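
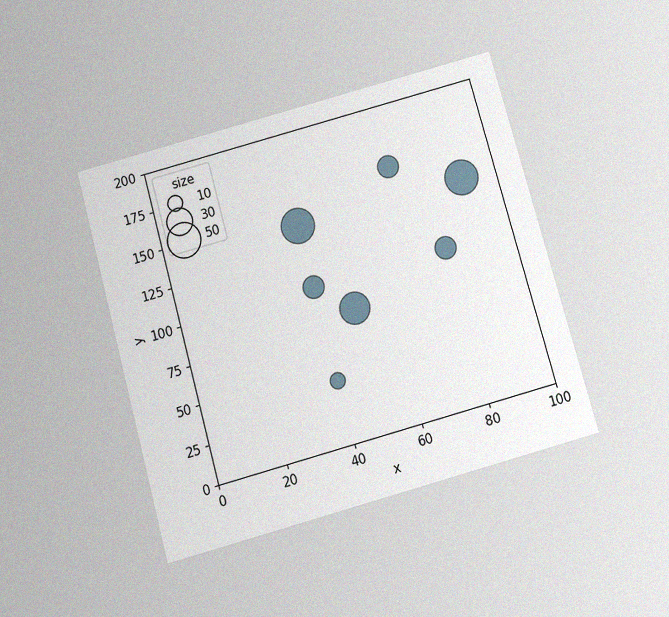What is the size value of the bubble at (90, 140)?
50

The chart is tilted about 15° counter-clockwise and viewed slightly from below, with some photo noise. Matching the bubble at (90, 140) against the size legend gives 50.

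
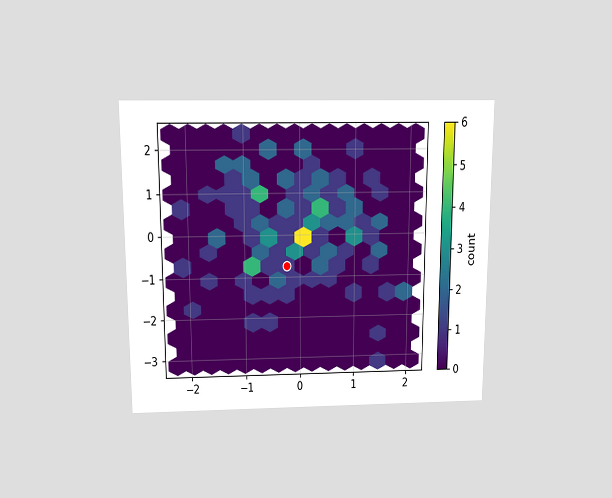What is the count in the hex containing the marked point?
The chart is viewed slightly from above. The marked hex reads 1 on the colorbar.

1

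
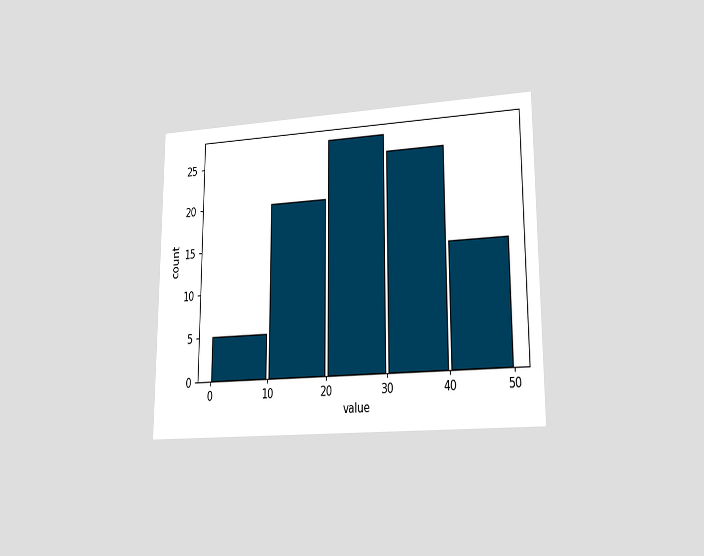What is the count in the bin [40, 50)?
The chart is viewed at a slight angle. The [40, 50) bin has height 14.

14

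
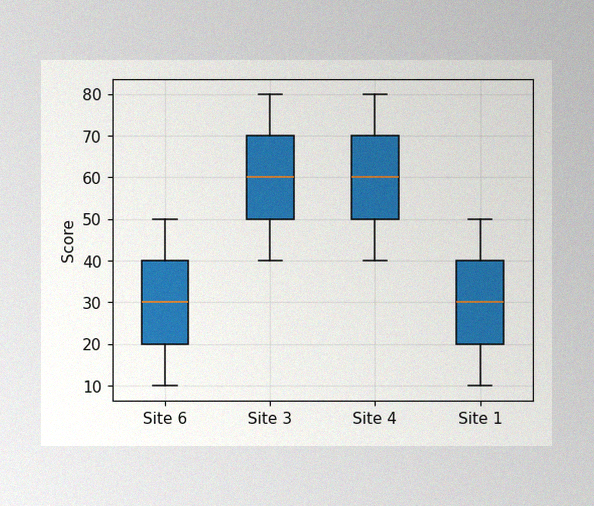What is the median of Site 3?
60

The image has some photo noise and uneven lighting. The median line in the Site 3 box sits at 60.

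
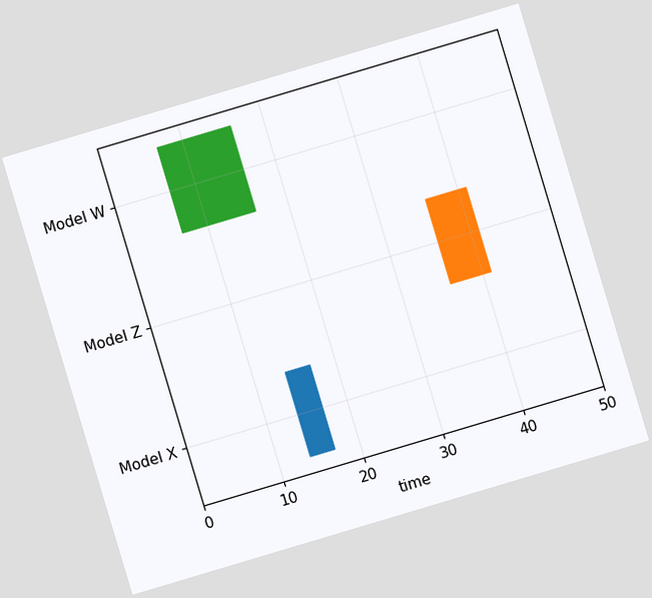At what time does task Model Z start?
36

The chart is tilted about 17° counter-clockwise. The Model Z bar begins at t=36.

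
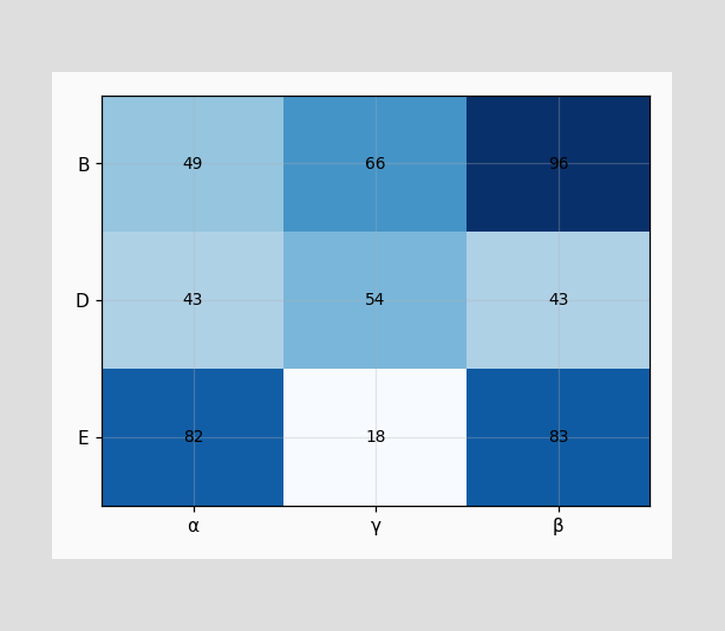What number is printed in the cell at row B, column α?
49

The (B, α) cell reads 49.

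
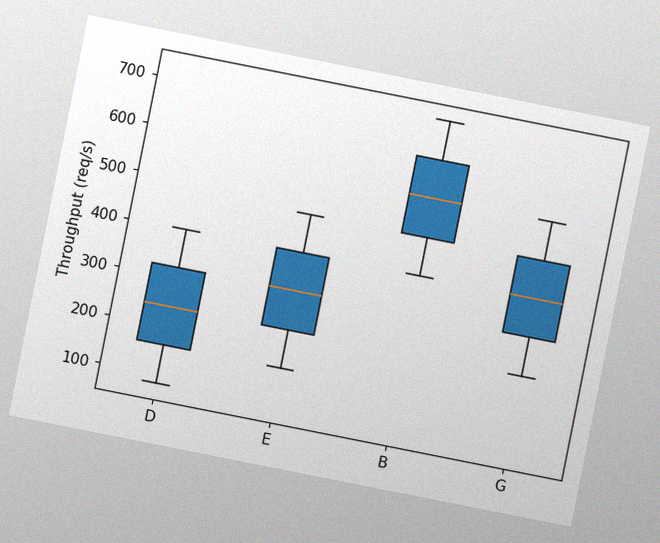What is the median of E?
320req/s

The chart is tilted about 11° clockwise, with some photo noise. The median line in the E box sits at 320req/s.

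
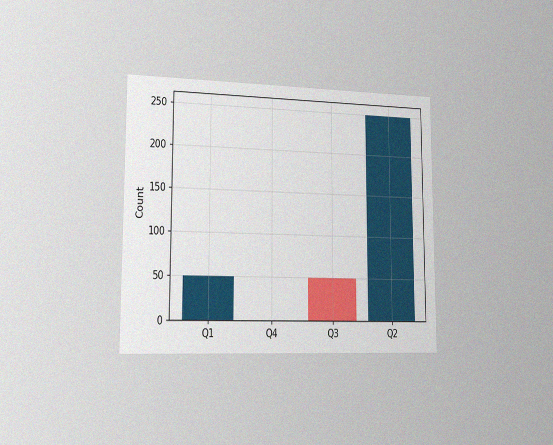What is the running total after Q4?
The chart is viewed slightly from the left, with some photo noise. After Q4 the running total reaches 50.

50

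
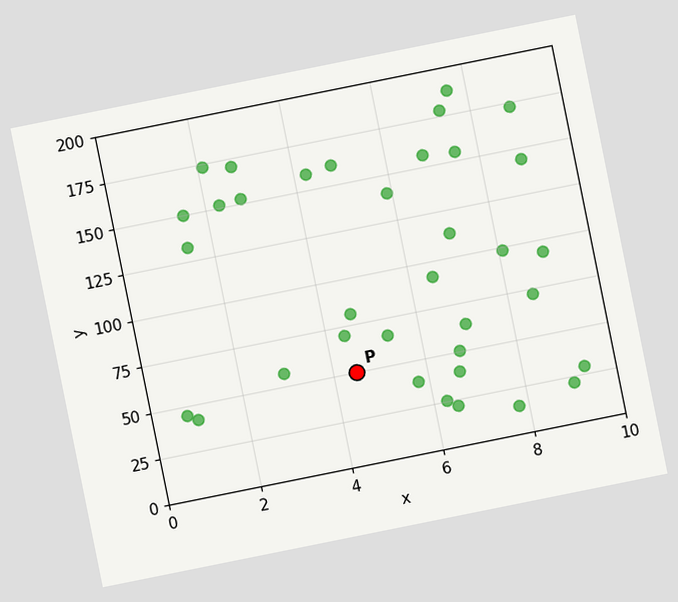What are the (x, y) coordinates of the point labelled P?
(4.5, 50)

The chart is tilted about 11° counter-clockwise. Following the gridlines from P to each axis, P sits at (4.5, 50).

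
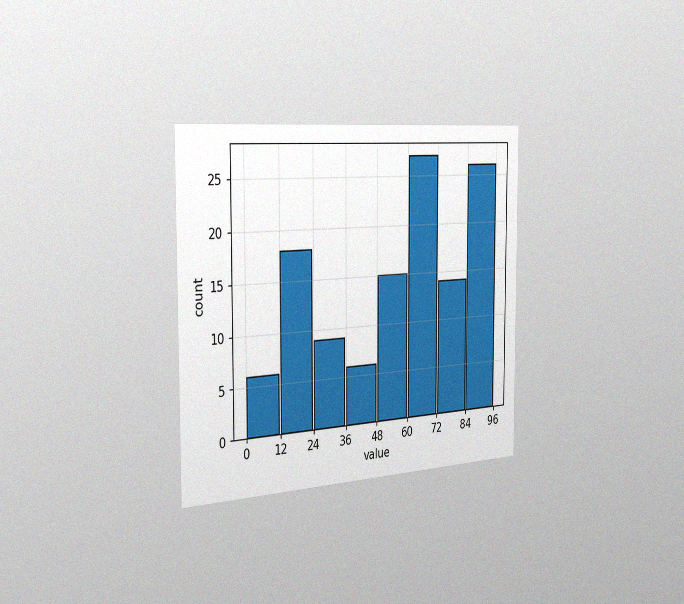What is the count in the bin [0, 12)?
The chart is viewed slightly from the left, with some photo noise. The [0, 12) bin has height 6.

6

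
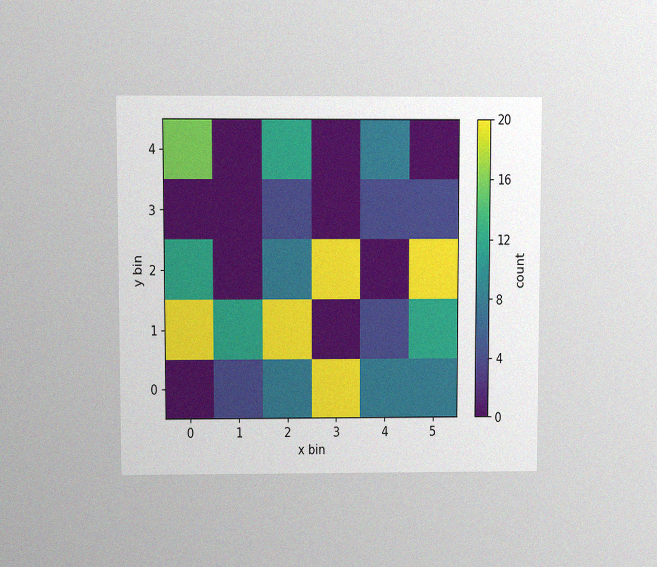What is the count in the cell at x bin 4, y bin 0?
The chart is viewed at a slight angle, with some photo noise. Matching the cell (4, 0) against the colorbar gives 8.

8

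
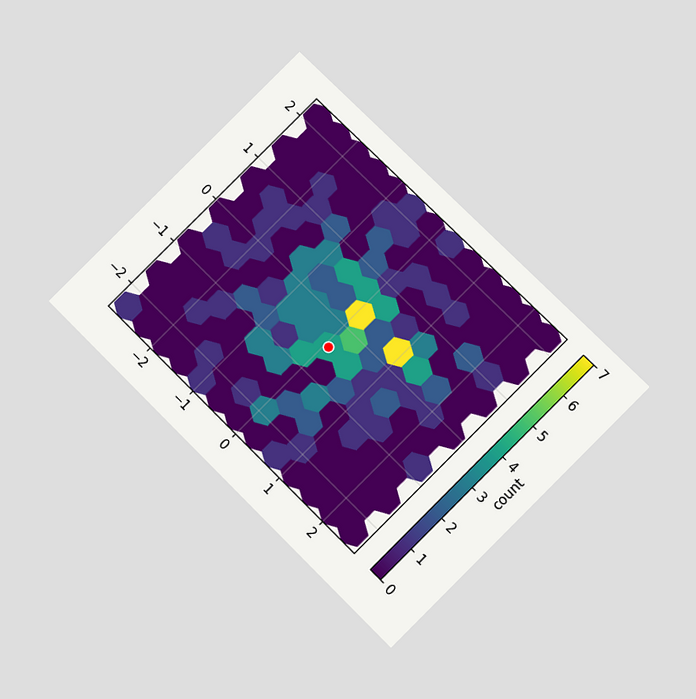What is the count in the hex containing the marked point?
The chart is tilted about 45° clockwise and viewed at a slight angle. The marked hex reads 4 on the colorbar.

4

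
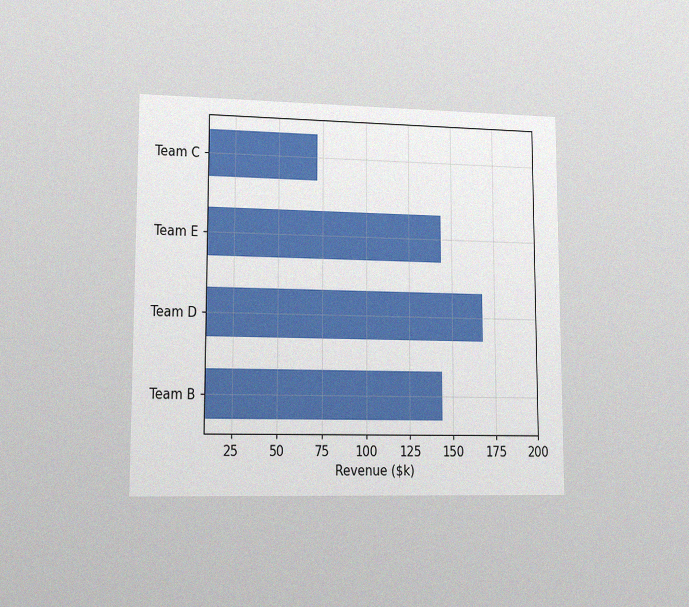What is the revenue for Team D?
$168k

The chart is viewed at a slight angle, with some photo noise. Reading along the chart's x-axis, the Team D bar reaches $168k.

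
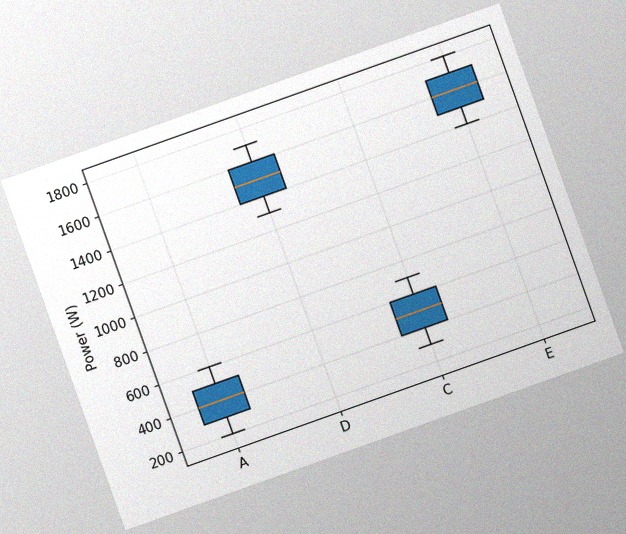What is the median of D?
1500W

The chart is tilted about 20° counter-clockwise, with some photo noise. The median line in the D box sits at 1500W.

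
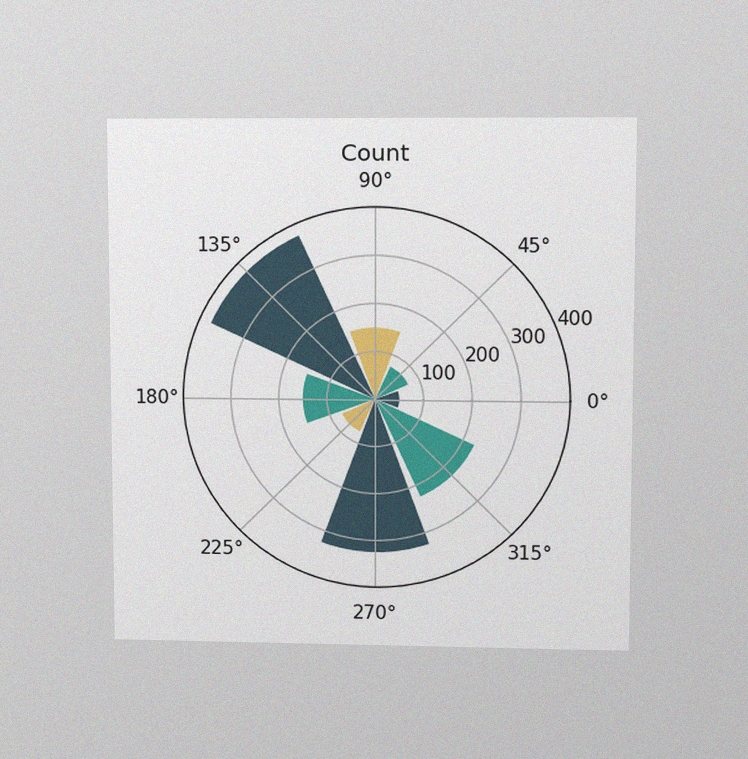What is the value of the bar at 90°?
The chart is viewed at a slight angle, with some photo noise. The bar at 90° reaches 150 on the radial axis.

150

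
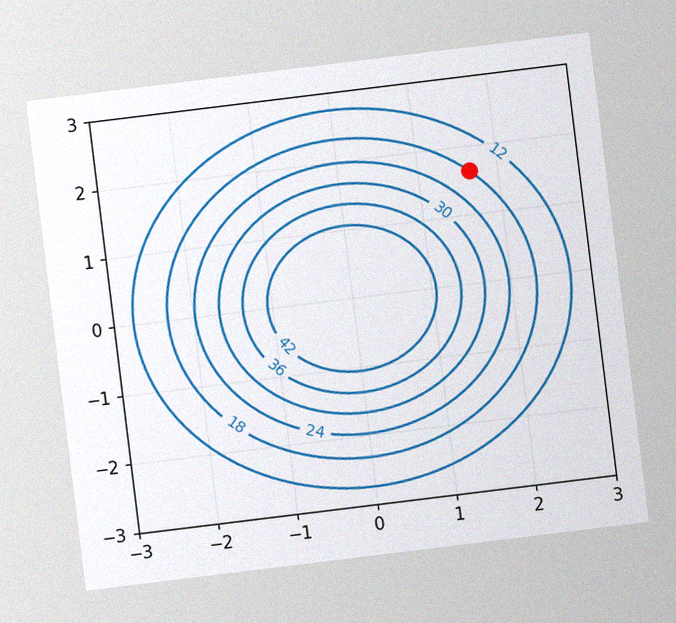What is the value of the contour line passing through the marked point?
The chart is tilted about 7° counter-clockwise, with some photo noise. The marked point sits on the contour labelled 18.

18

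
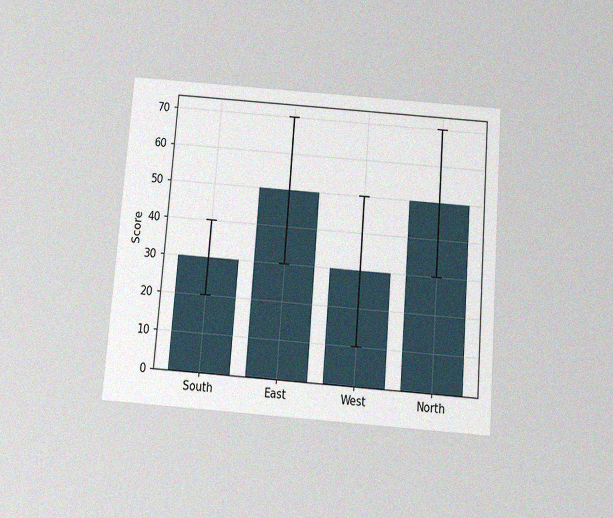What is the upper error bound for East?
The chart is tilted about 4° clockwise and viewed slightly from below, with some photo noise. The East bar's upper whisker reaches 70.

70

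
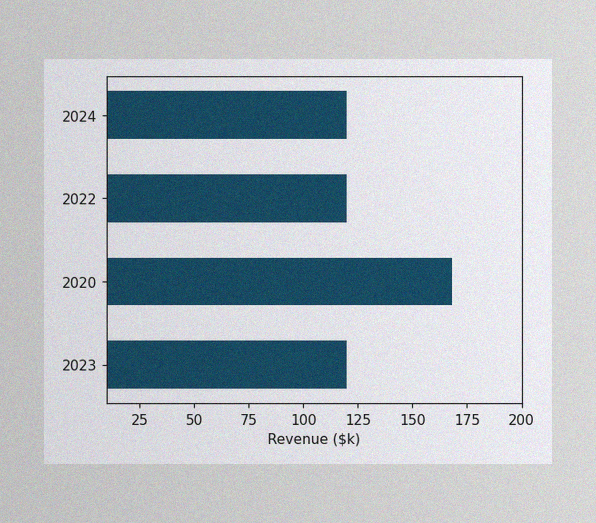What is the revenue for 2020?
The image has some photo noise and uneven lighting. Reading along the chart's x-axis, the 2020 bar reaches $168k.

$168k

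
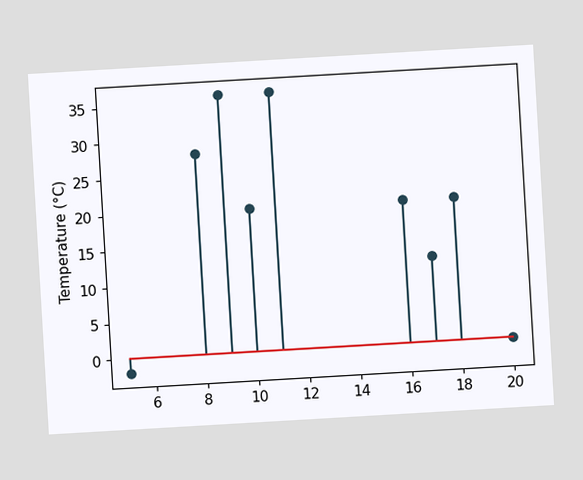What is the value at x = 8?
The chart is tilted about 3° counter-clockwise. The stem at x=8 reaches 28°C.

28°C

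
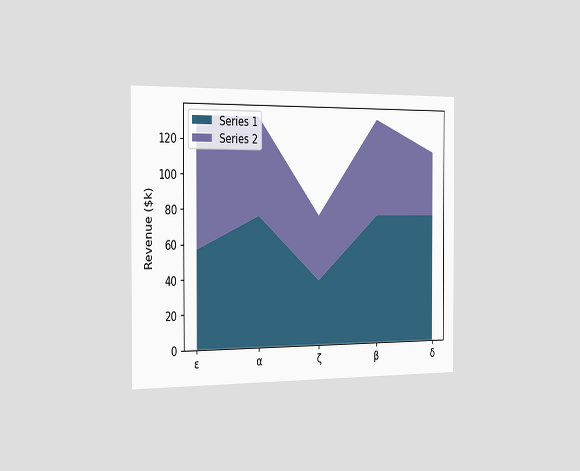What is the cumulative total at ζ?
$76k

The chart is viewed slightly from the left. The stacked total at ζ reaches $76k.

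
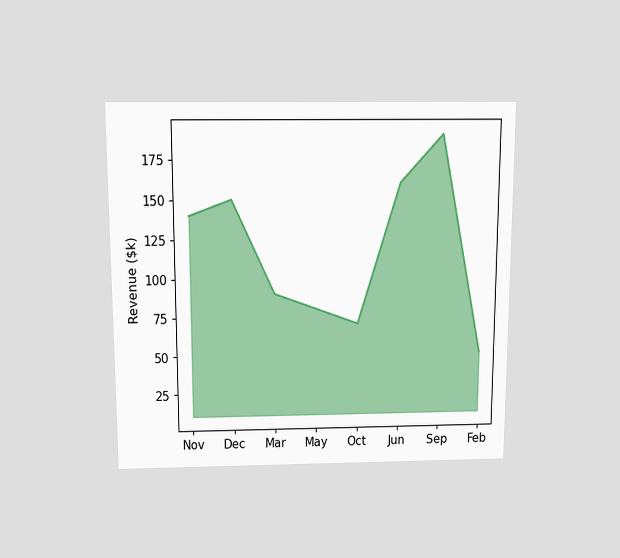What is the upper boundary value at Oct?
$70k

The chart is viewed slightly from above. At Oct the upper boundary is at $70k.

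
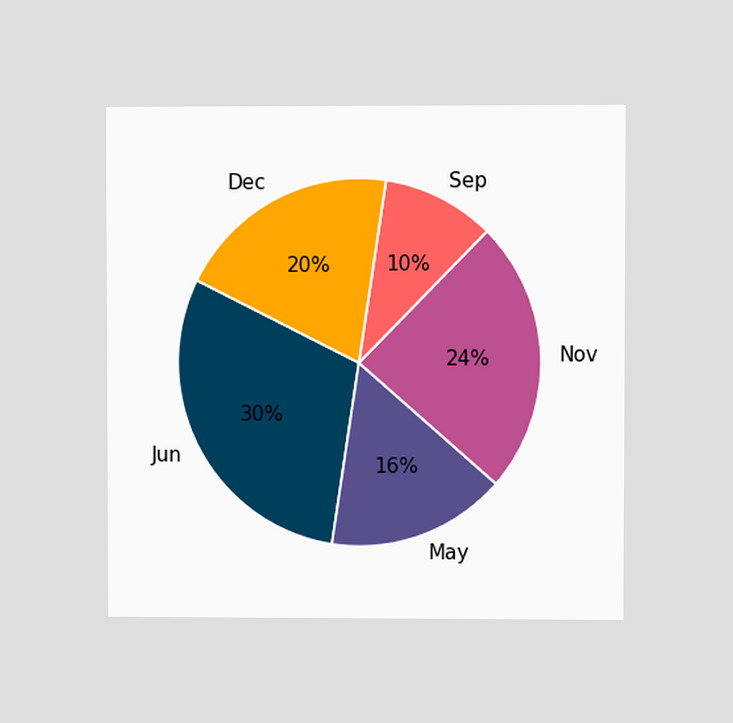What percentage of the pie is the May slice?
The chart is viewed at a slight angle. The May slice takes up 16% of the pie.

16%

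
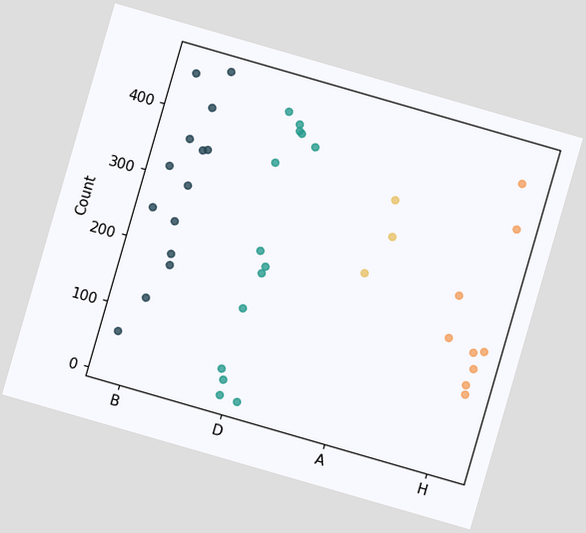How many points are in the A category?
The chart is tilted about 16° clockwise. Counting the markers in the A column gives 3.

3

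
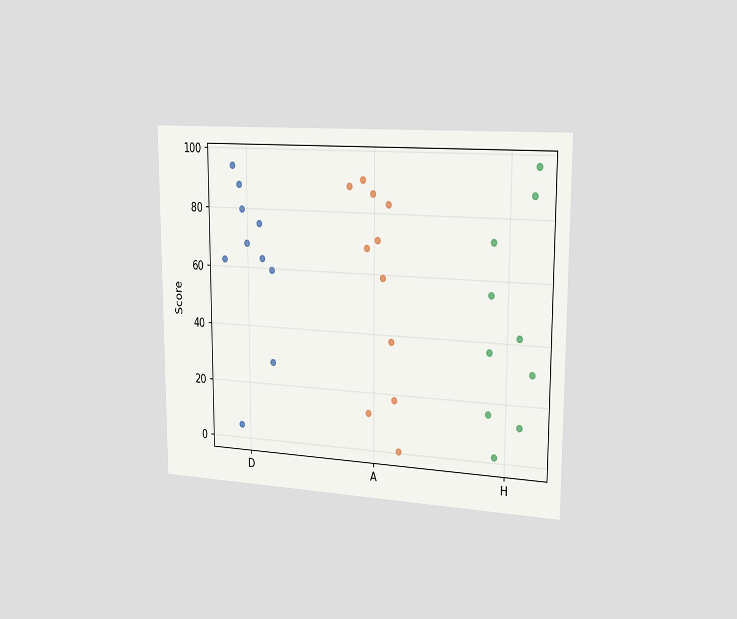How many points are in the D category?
The chart is viewed slightly from the right. Counting the markers in the D column gives 10.

10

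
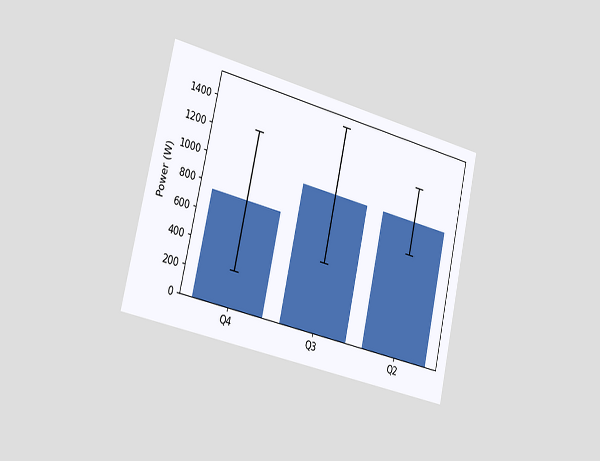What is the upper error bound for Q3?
1500W

The chart is tilted about 13° clockwise and viewed slightly from the left. The Q3 bar's upper whisker reaches 1500W.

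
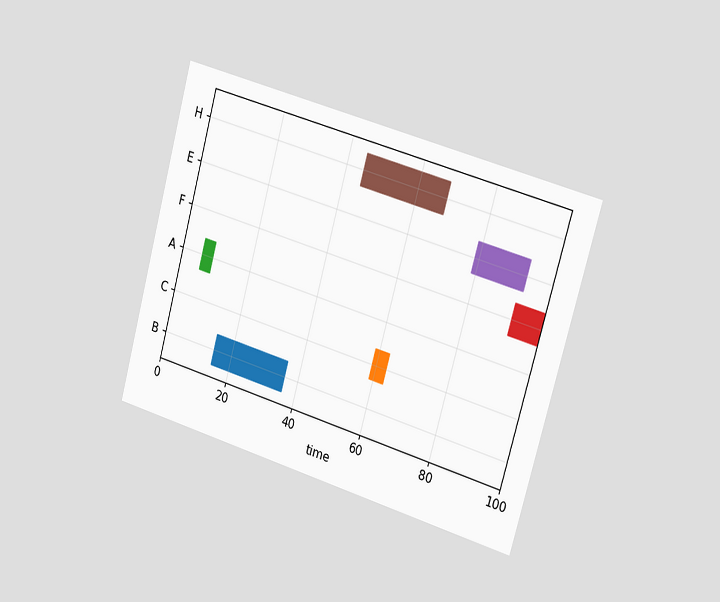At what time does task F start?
The chart is tilted about 16° clockwise and viewed slightly from the right. The F bar begins at t=92.

92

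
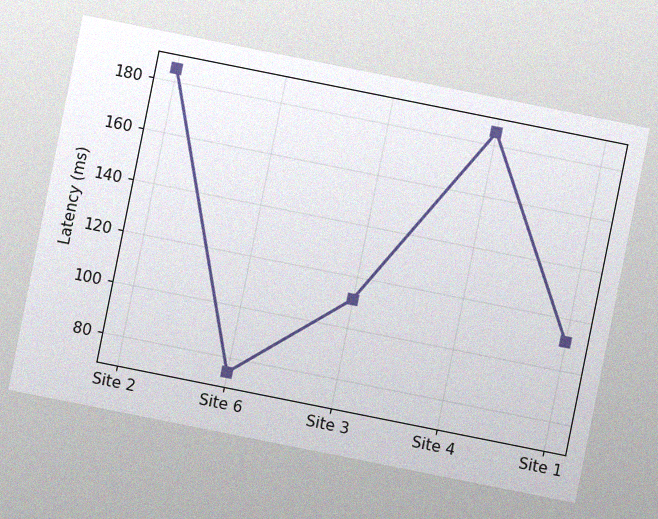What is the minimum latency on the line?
74ms

The chart is tilted about 11° clockwise, with some photo noise. The lowest point is at Site 6, and reading across to the y-axis gives 74ms.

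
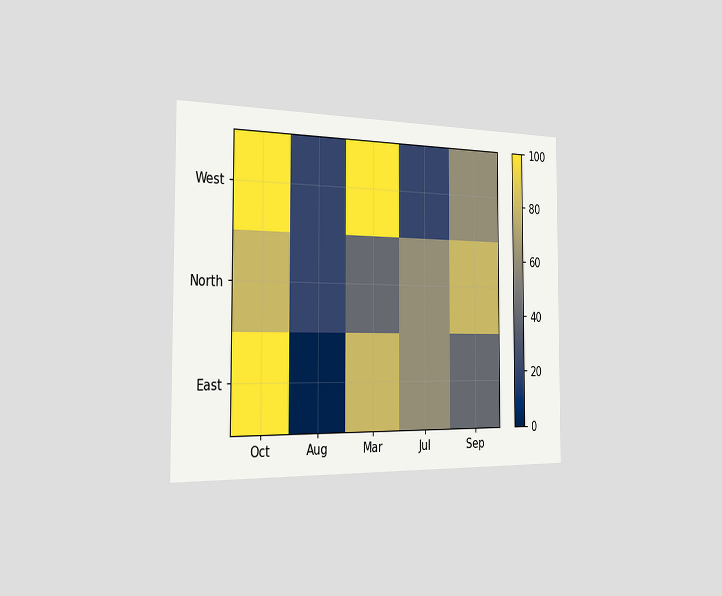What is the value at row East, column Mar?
80

The chart is viewed slightly from the left. Matching cell (East, Mar) against the colorbar gives 80.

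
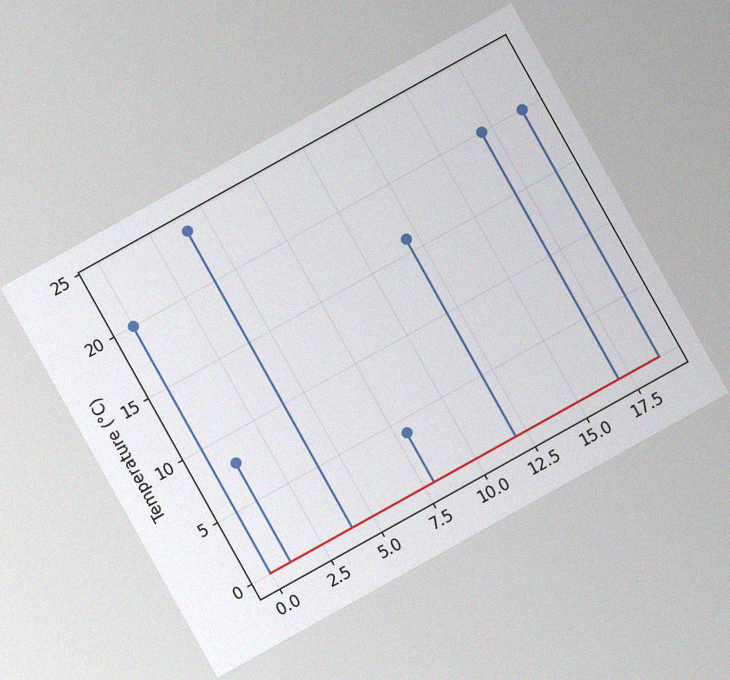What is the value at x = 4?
The chart is tilted about 29° counter-clockwise, with some photo noise. The stem at x=4 reaches 24°C.

24°C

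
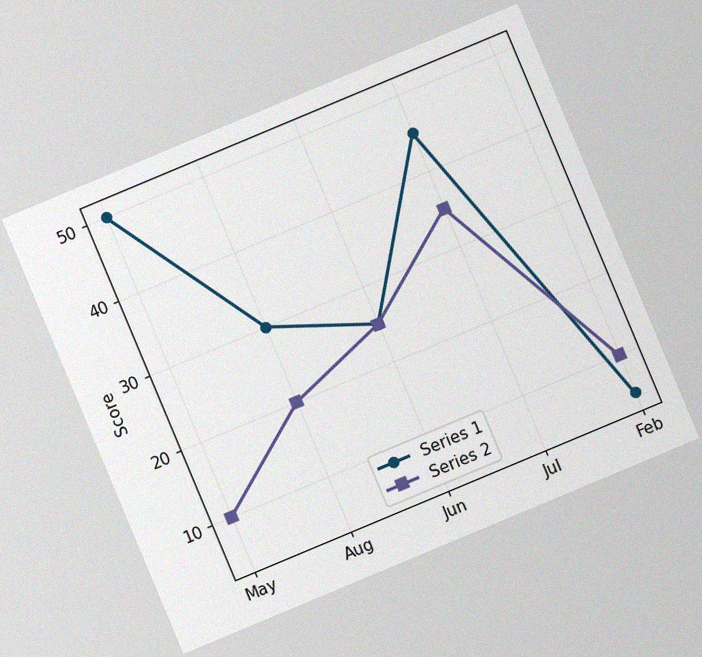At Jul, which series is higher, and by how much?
The chart is tilted about 23° counter-clockwise, with some photo noise. At Jul, Series 1 sits above the other line by 10.

Series 1, by 10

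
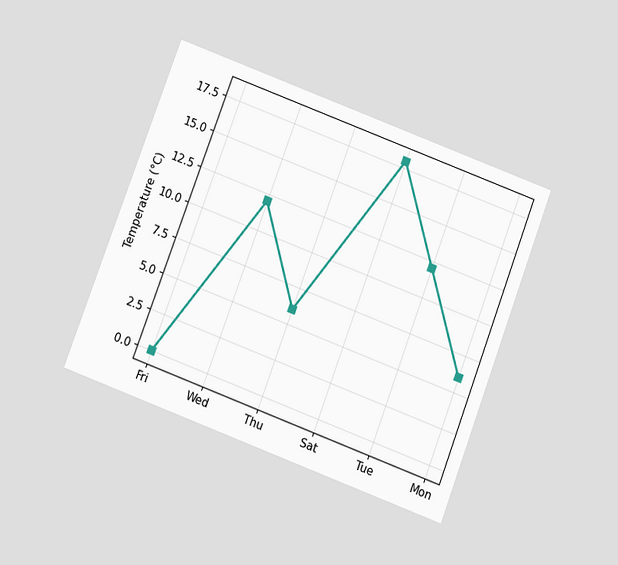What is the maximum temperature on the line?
18°C

The chart is tilted about 21° clockwise and viewed slightly from below. The highest point is at Sat, and reading across to the y-axis gives 18°C.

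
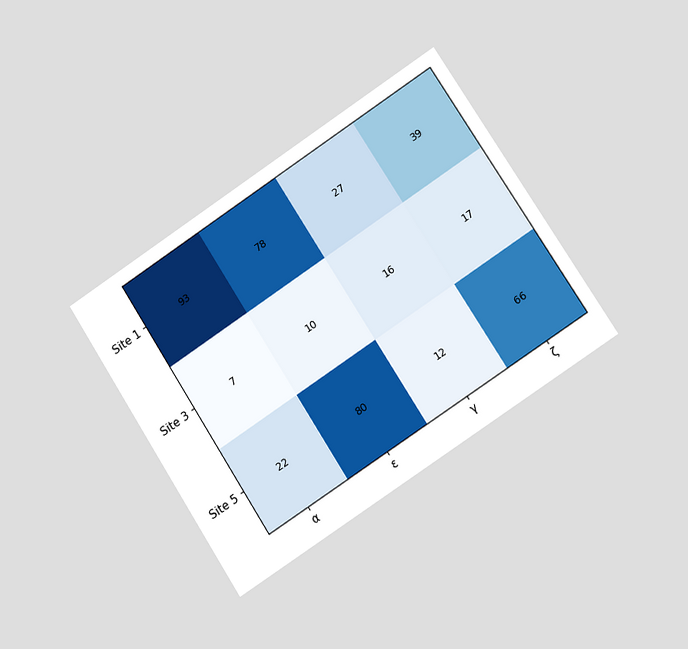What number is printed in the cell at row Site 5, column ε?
80

The chart is tilted about 33° counter-clockwise and viewed slightly from the right. The (Site 5, ε) cell reads 80.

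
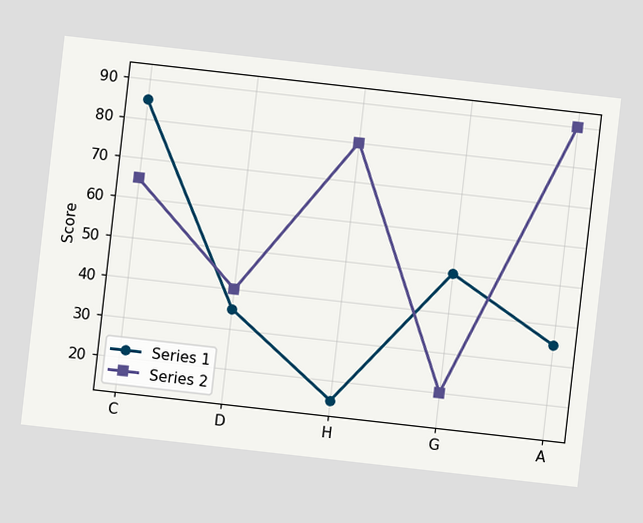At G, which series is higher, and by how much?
Series 1, by 30

The chart is tilted about 6° clockwise. At G, Series 1 sits above the other line by 30.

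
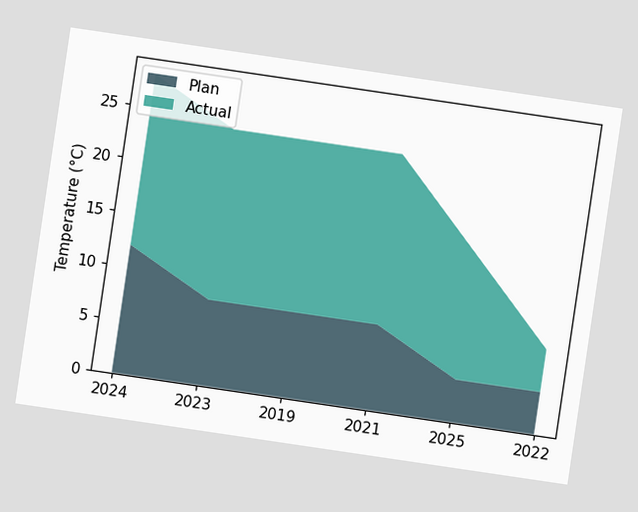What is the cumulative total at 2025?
16°C

The chart is tilted about 8° clockwise. The stacked total at 2025 reaches 16°C.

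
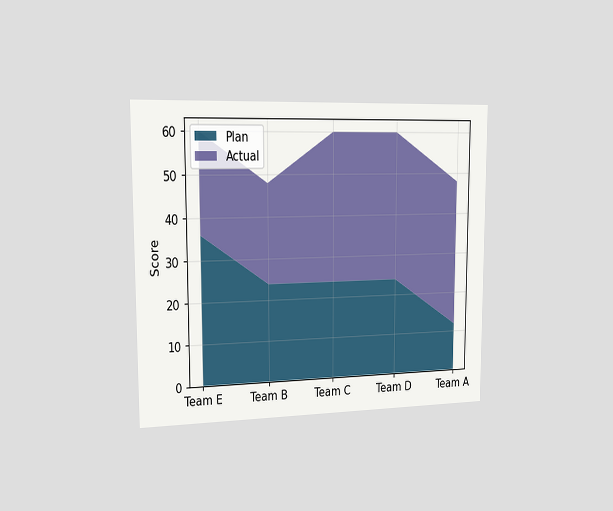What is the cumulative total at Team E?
The chart is viewed slightly from the left. The stacked total at Team E reaches 60.

60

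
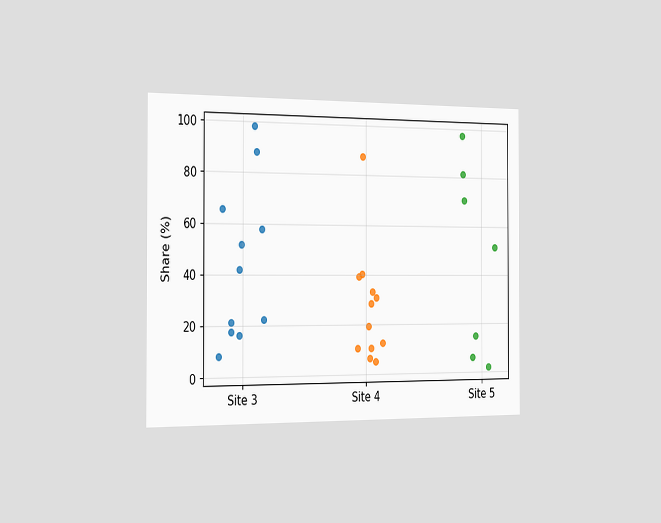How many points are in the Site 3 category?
The chart is viewed slightly from the left. Counting the markers in the Site 3 column gives 11.

11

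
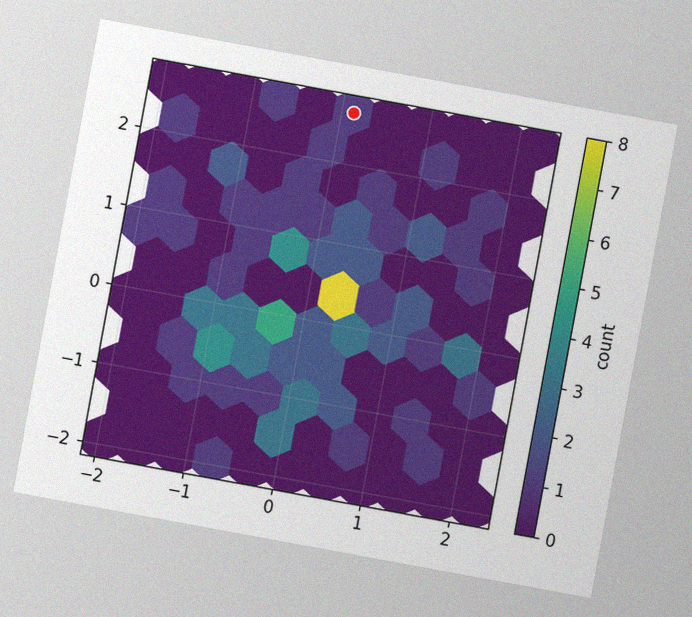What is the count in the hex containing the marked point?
1

The chart is tilted about 10° clockwise, with some photo noise. The marked hex reads 1 on the colorbar.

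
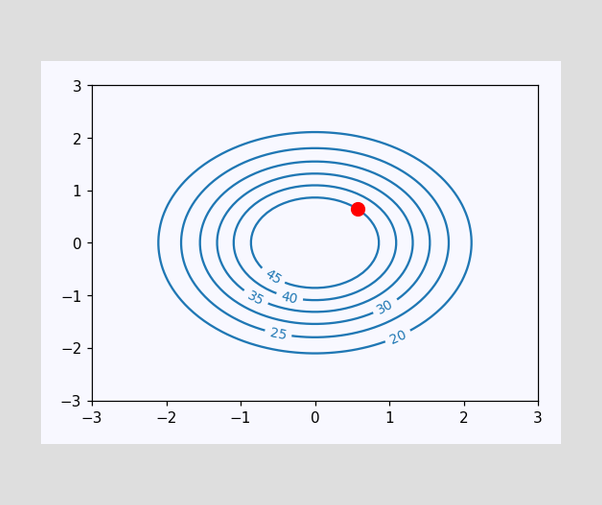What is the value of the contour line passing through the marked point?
45

The marked point sits on the contour labelled 45.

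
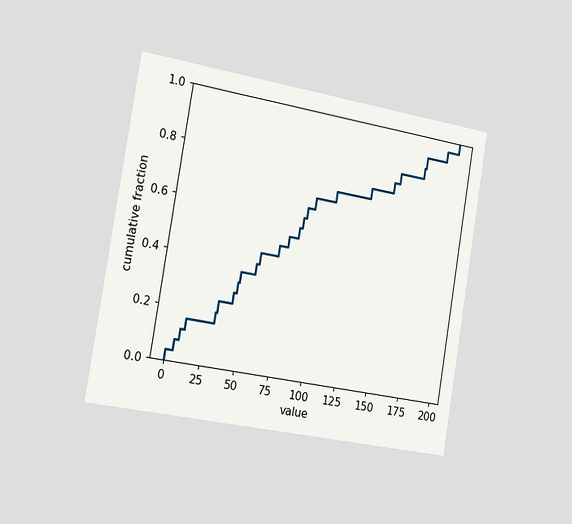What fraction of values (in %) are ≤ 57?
44%

The chart is tilted about 9° clockwise and viewed slightly from the left. At x=57 the ECDF step is at 44%.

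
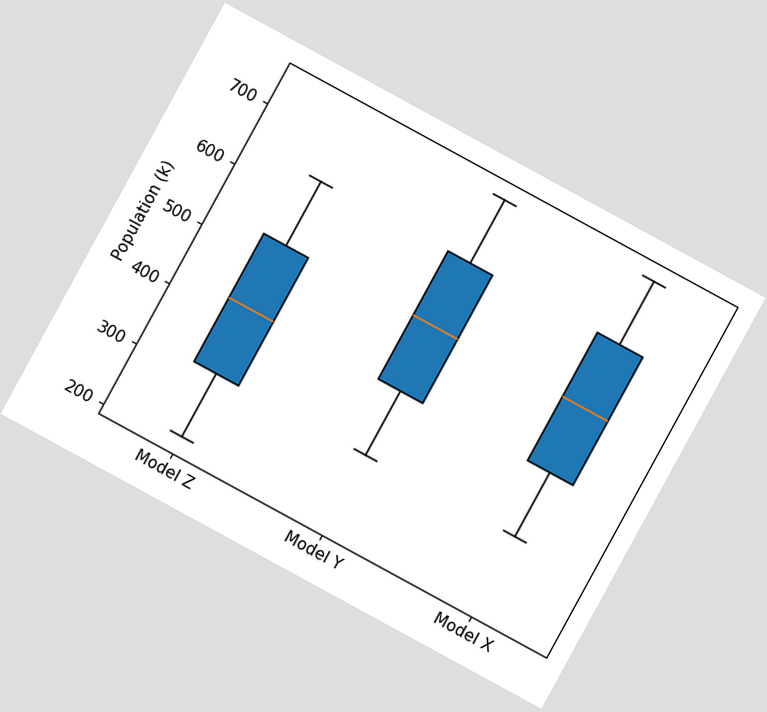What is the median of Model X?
530k

The chart is tilted about 29° clockwise. The median line in the Model X box sits at 530k.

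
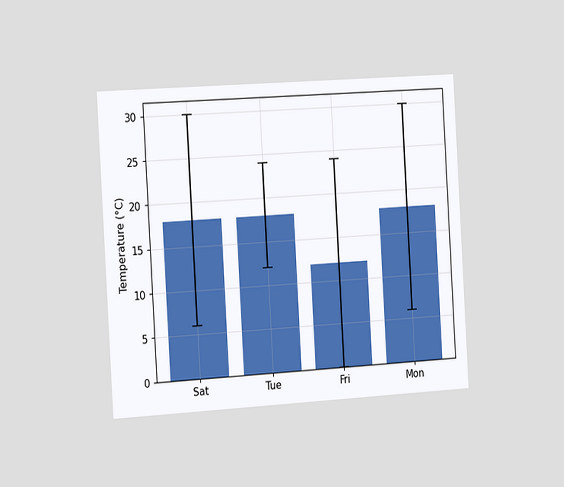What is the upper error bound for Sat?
The chart is tilted about 3° counter-clockwise and viewed slightly from the left. The Sat bar's upper whisker reaches 30°C.

30°C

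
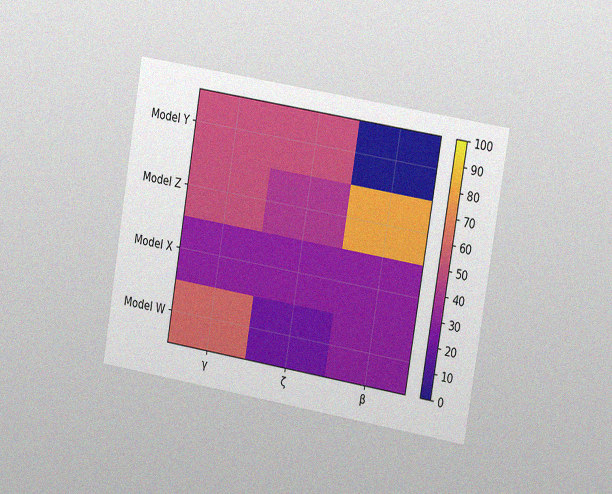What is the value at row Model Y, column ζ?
50

The chart is tilted about 9° clockwise and viewed slightly from the right, with some photo noise. Matching cell (Model Y, ζ) against the colorbar gives 50.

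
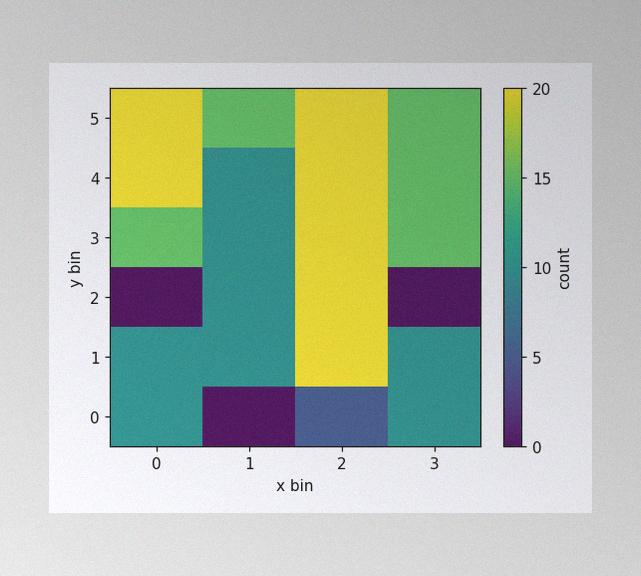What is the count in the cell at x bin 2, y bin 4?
The image has some photo noise and uneven lighting. Matching the cell (2, 4) against the colorbar gives 20.

20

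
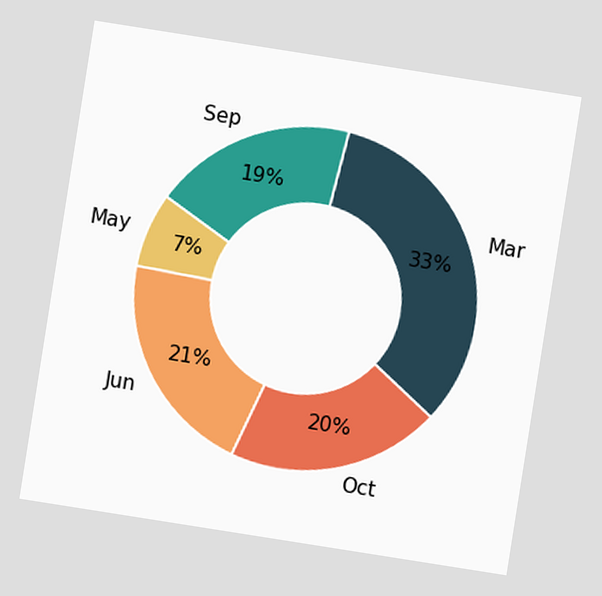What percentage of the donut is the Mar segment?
33%

The chart is tilted about 9° clockwise. The Mar segment takes up 33% of the ring.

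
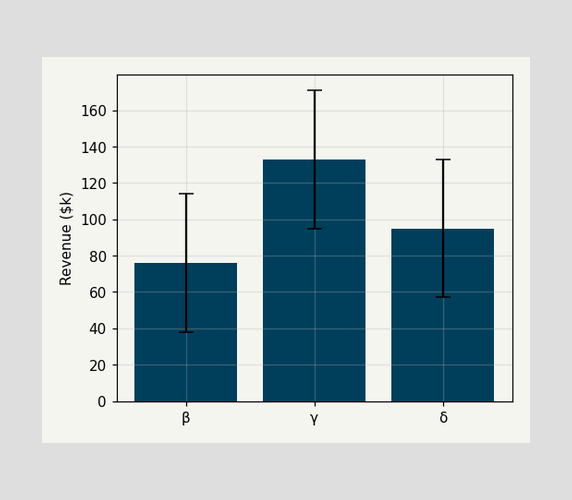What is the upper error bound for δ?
$133k

The δ bar's upper whisker reaches $133k.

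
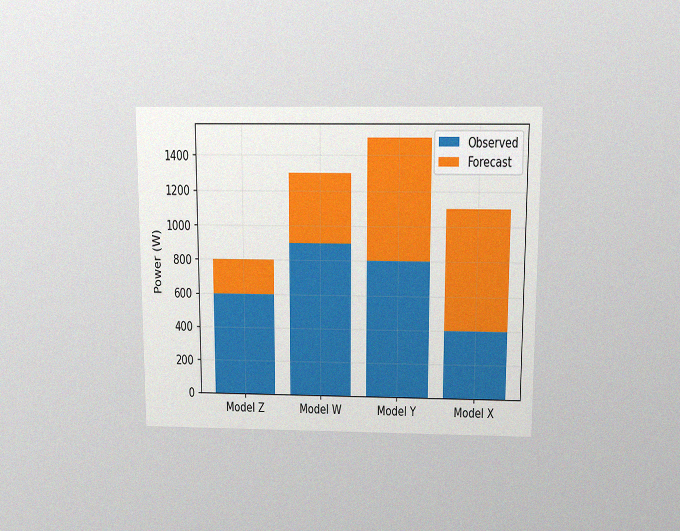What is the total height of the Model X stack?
The chart is viewed slightly from above, with some photo noise. The Model X stack's top reaches 1100W on the y-axis.

1100W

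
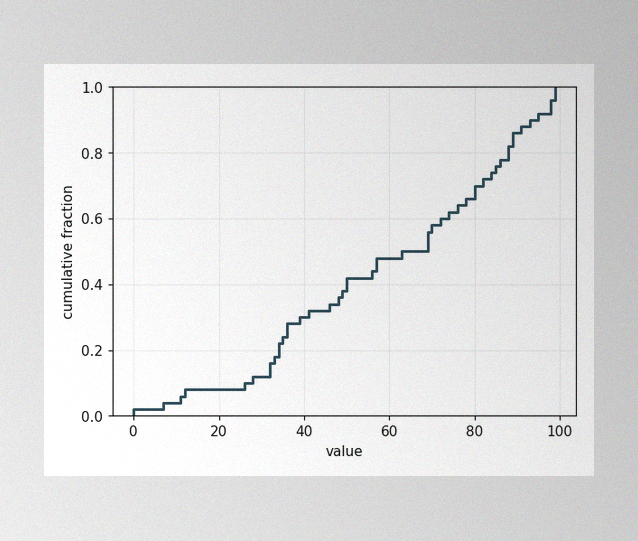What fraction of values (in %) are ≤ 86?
78%

The image has some photo noise and uneven lighting. At x=86 the ECDF step is at 78%.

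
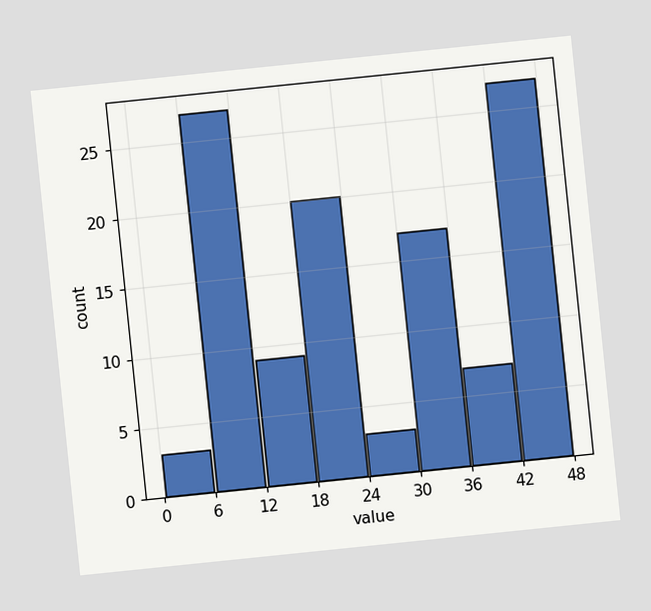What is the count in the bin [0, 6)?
The chart is tilted about 6° counter-clockwise. The [0, 6) bin has height 3.

3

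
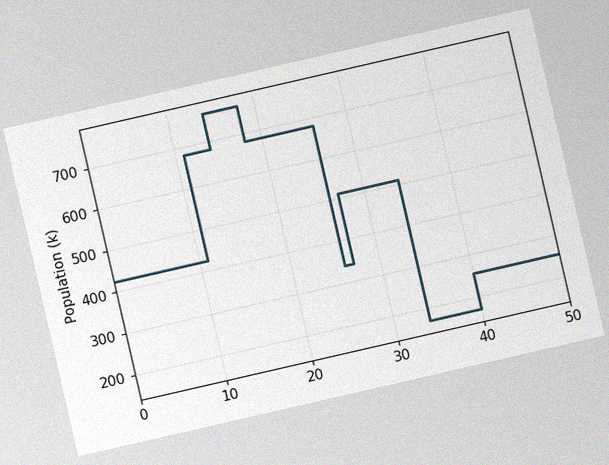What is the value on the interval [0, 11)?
425k

The chart is tilted about 13° counter-clockwise, with some photo noise. On [0, 11) the step sits at 425k.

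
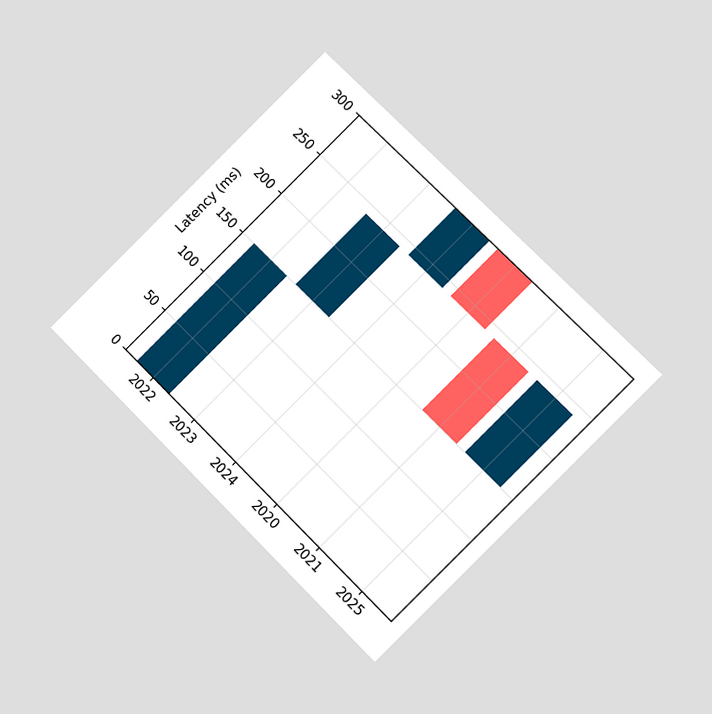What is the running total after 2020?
The chart is tilted about 45° clockwise and viewed at a slight angle. After 2020 the running total reaches 240ms.

240ms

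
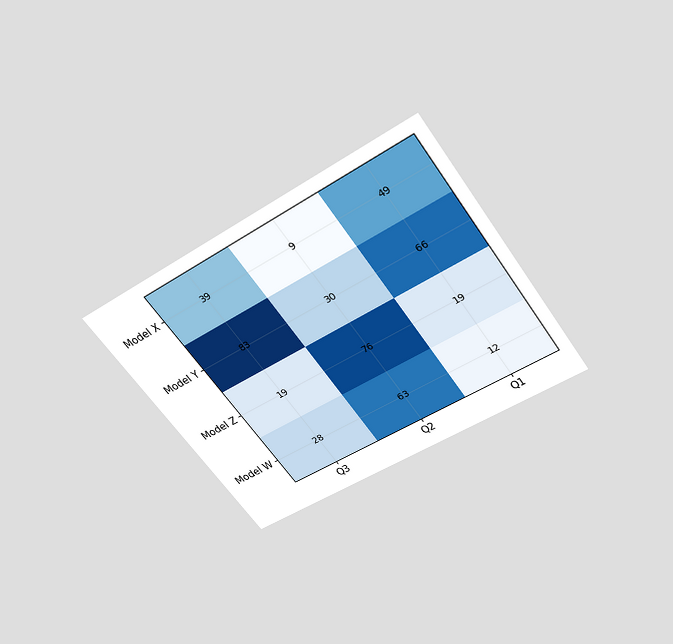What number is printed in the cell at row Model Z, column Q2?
76

The chart is tilted about 35° counter-clockwise and viewed slightly from above. The (Model Z, Q2) cell reads 76.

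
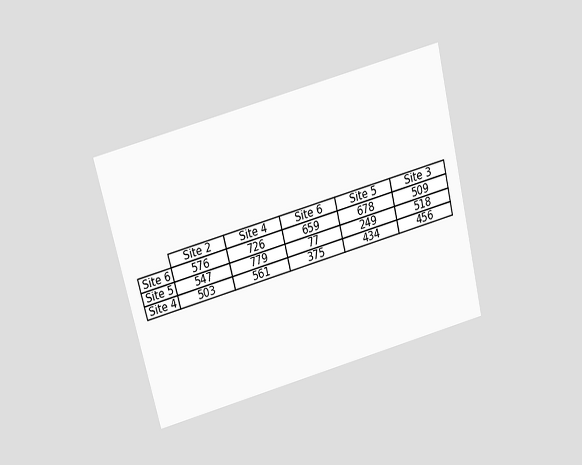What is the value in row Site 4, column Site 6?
The chart is tilted about 14° counter-clockwise and viewed slightly from above. The (Site 4, Site 6) cell reads 375.

375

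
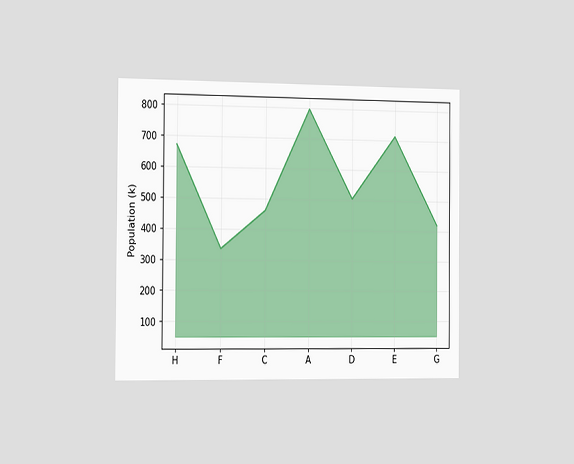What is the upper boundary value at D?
504k

The chart is viewed slightly from the left. At D the upper boundary is at 504k.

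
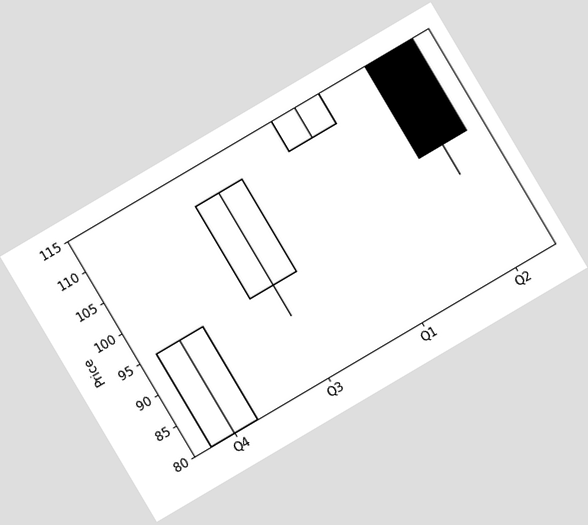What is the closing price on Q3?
110

The chart is tilted about 31° counter-clockwise. The Q3 candle closes at 110.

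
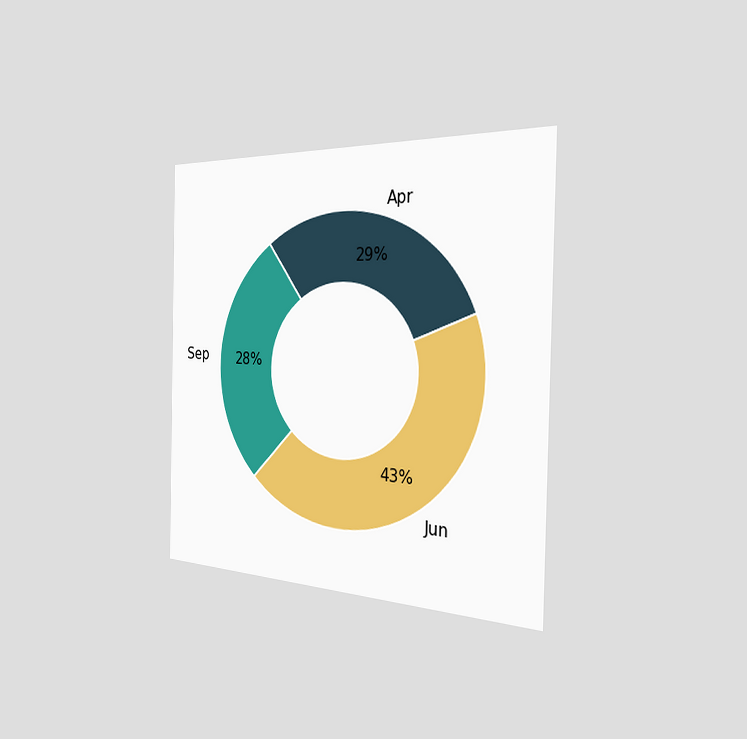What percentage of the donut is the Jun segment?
The chart is viewed slightly from the right. The Jun segment takes up 43% of the ring.

43%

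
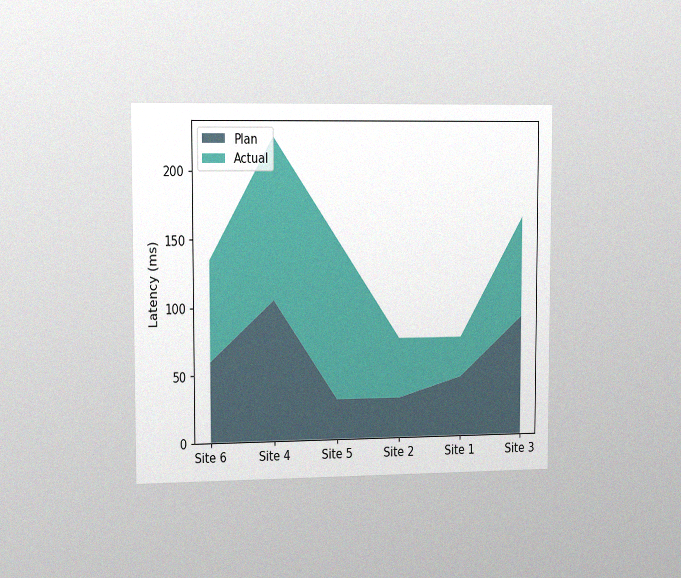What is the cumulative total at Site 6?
135ms

The chart is viewed slightly from the left, with some photo noise. The stacked total at Site 6 reaches 135ms.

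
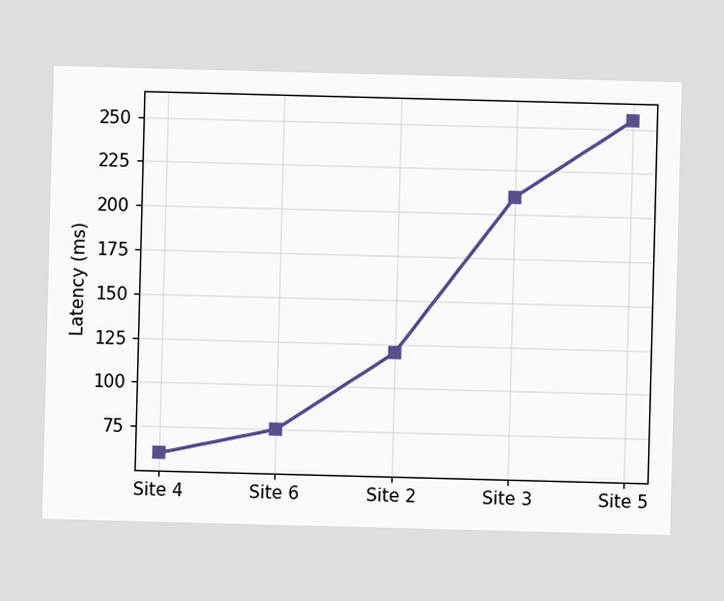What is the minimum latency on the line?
60ms

The lowest point is at Site 4, and reading across to the y-axis gives 60ms.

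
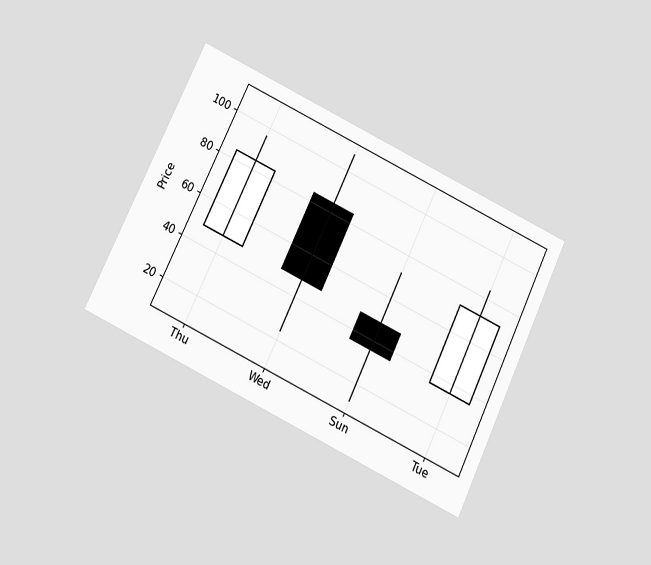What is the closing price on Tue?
The chart is tilted about 26° clockwise and viewed slightly from below. The Tue candle closes at 72.

72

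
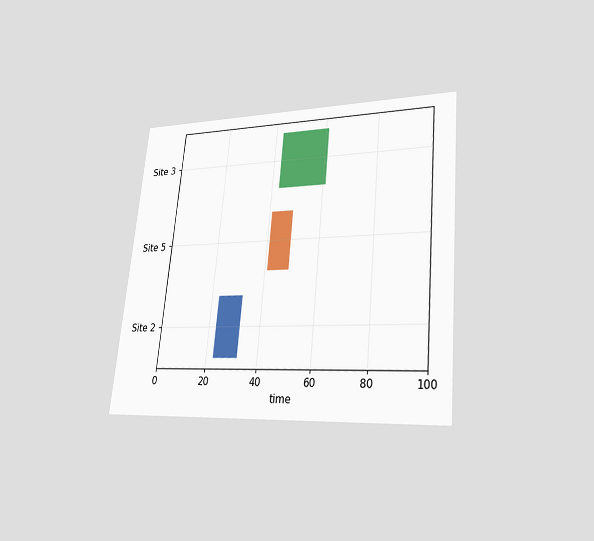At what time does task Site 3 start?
The chart is tilted about 5° clockwise and viewed at a slight angle. The Site 3 bar begins at t=43.

43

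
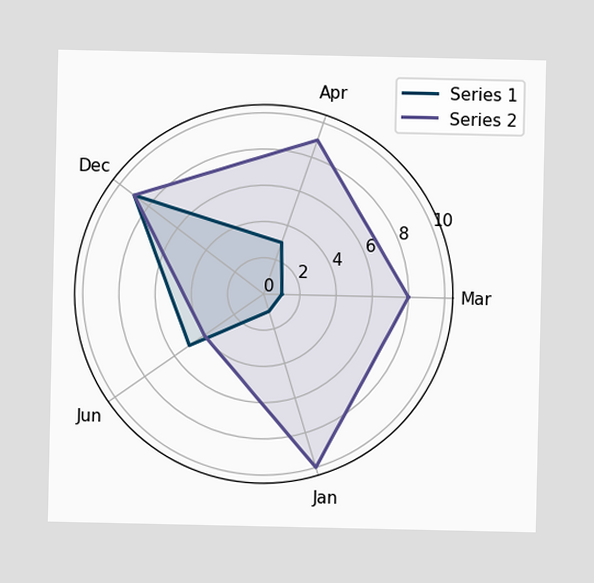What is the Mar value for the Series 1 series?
On the Mar axis, Series 1 reaches 1.

1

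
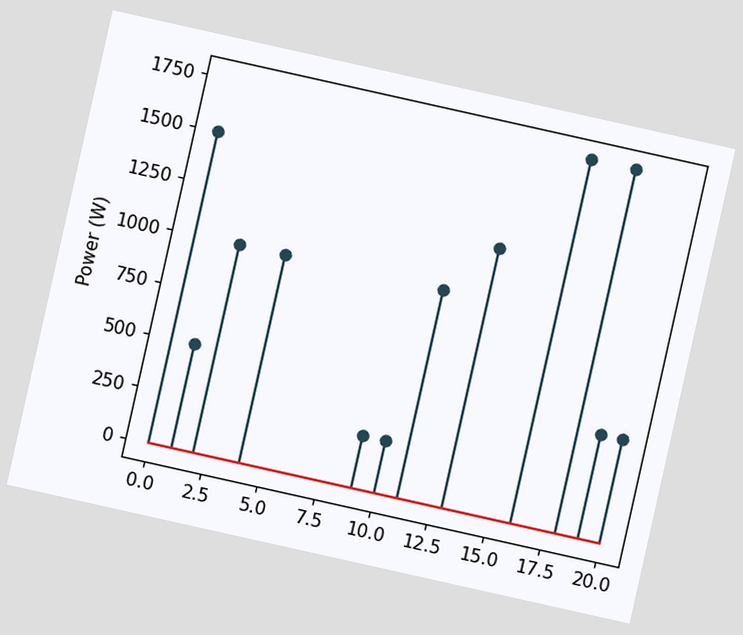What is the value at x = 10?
250W

The chart is tilted about 13° clockwise. The stem at x=10 reaches 250W.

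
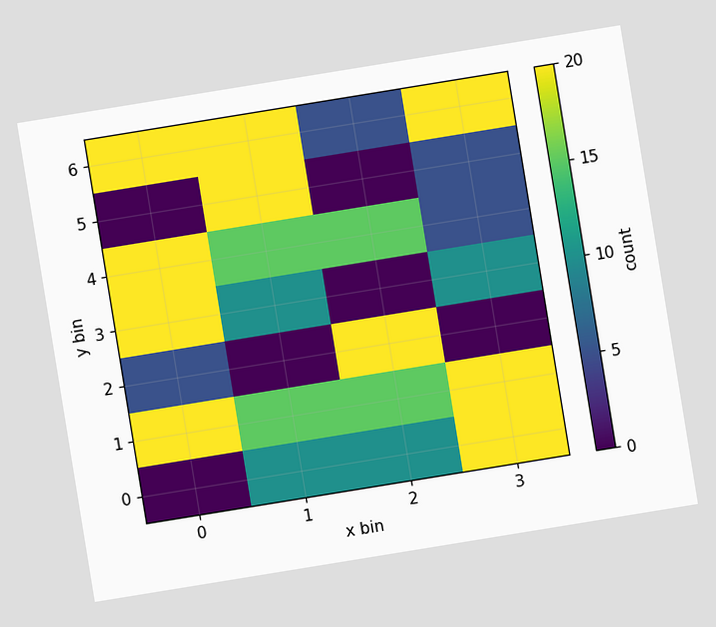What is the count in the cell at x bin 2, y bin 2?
The chart is tilted about 9° counter-clockwise. Matching the cell (2, 2) against the colorbar gives 20.

20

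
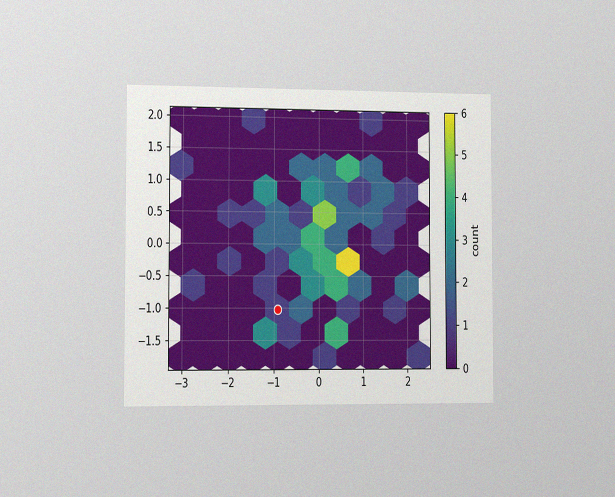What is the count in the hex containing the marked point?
1

The chart is viewed slightly from the left, with some photo noise. The marked hex reads 1 on the colorbar.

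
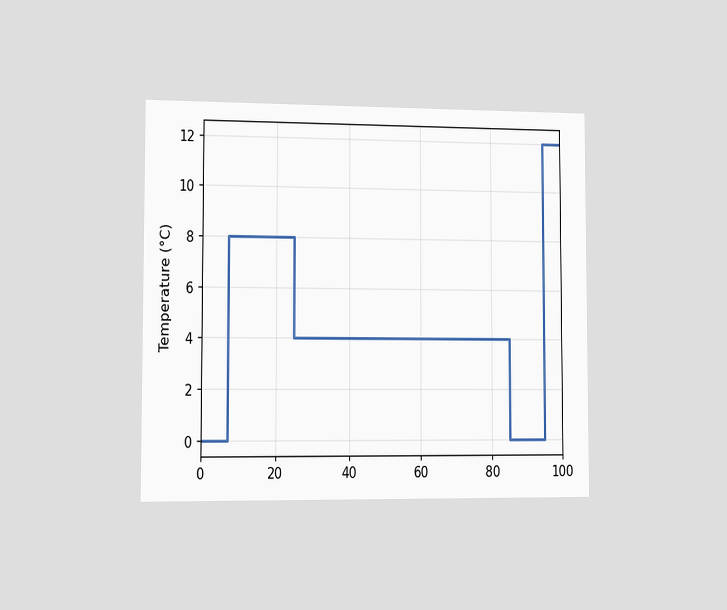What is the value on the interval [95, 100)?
12°C

The chart is viewed slightly from the left. On [95, 100) the step sits at 12°C.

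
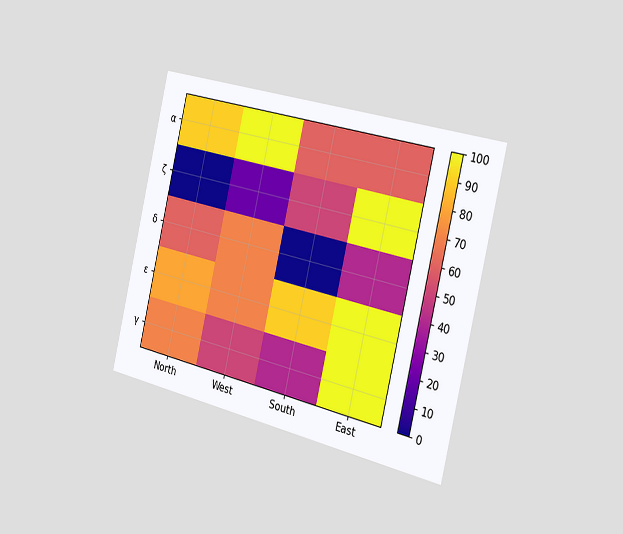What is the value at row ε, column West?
70

The chart is tilted about 13° clockwise and viewed slightly from the right. Matching cell (ε, West) against the colorbar gives 70.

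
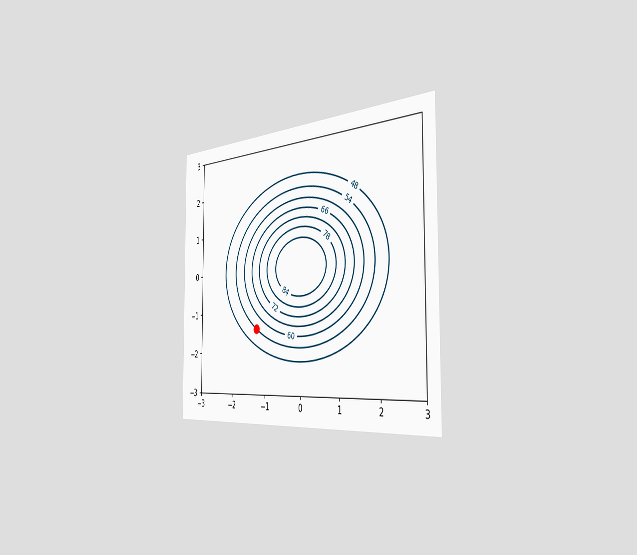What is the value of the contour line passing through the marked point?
The chart is viewed slightly from the right. The marked point sits on the contour labelled 54.

54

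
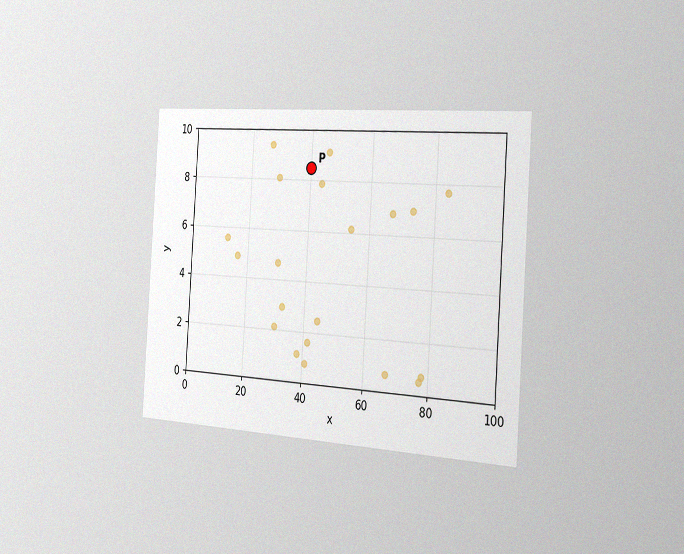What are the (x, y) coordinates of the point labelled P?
The chart is tilted about 4° clockwise and viewed slightly from the right, with some photo noise. Following the gridlines from P to each axis, P sits at (40, 8.5).

(40, 8.5)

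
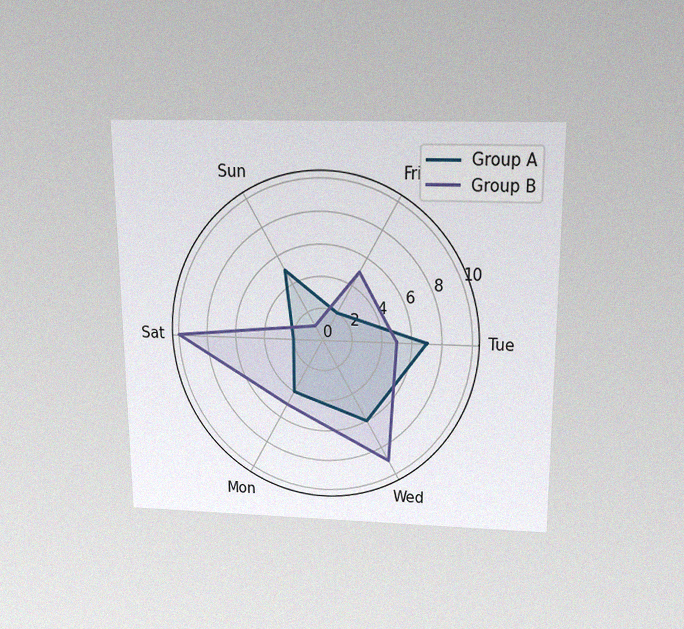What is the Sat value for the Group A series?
The chart is viewed slightly from above, with some photo noise. On the Sat axis, Group A reaches 2.

2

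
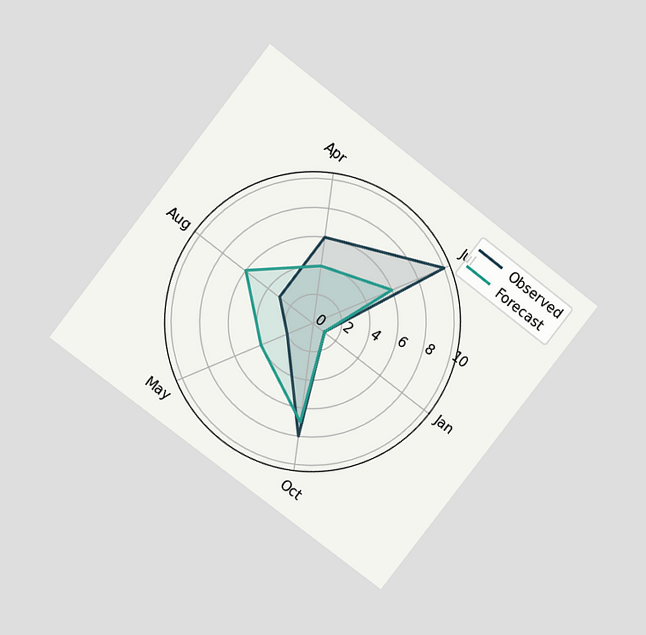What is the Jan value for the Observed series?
1

The chart is tilted about 38° clockwise and viewed at a slight angle. On the Jan axis, Observed reaches 1.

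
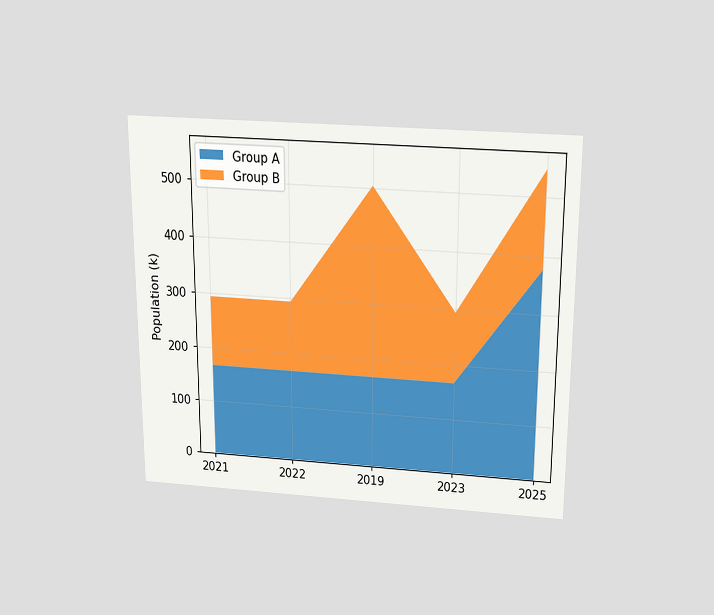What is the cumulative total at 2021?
294k

The chart is viewed slightly from above. The stacked total at 2021 reaches 294k.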